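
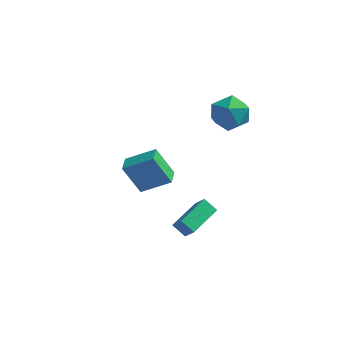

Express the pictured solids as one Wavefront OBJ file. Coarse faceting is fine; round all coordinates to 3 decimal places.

v -1.232 0.933 0.571
v 0.338 1.171 1.481
v -1.328 1.934 0.475
v 0.242 2.172 1.385
v -0.262 0.868 -1.085
v 1.308 1.106 -0.175
v -0.358 1.869 -1.181
v 1.212 2.107 -0.271
v 3.152 4.467 3.942
v 4.339 4.524 3.922
v 3.241 2.556 3.758
v 4.428 2.613 3.738
v 3.838 2.858 4.74
v 3.783 4.039 4.854
v 3.797 3.041 2.826
v 3.742 4.222 2.94
v 4.737 3.643 3.232
v 4.763 3.53 4.415
v 2.817 3.55 3.265
v 2.843 3.437 4.448
v 2.364 -3.268 0.587
v 2.88 -3.643 1.384
v 3.133 -1.548 0.899
v 3.649 -1.923 1.695
v 3.051 -3.477 0.045
v 3.567 -3.852 0.841
v 3.82 -1.757 0.356
v 4.336 -2.132 1.153
f 2 4 1
f 5 2 1
f 1 4 3
f 3 5 1
f 2 8 4
f 6 2 5
f 6 8 2
f 4 8 3
f 7 5 3
f 3 8 7
f 7 6 5
f 8 6 7
f 9 20 14
f 9 14 10
f 9 10 16
f 9 16 19
f 9 19 20
f 10 14 18
f 14 20 13
f 20 19 11
f 19 16 15
f 16 10 17
f 12 18 13
f 12 13 11
f 12 11 15
f 12 15 17
f 12 17 18
f 13 18 14
f 11 13 20
f 15 11 19
f 17 15 16
f 18 17 10
f 22 24 21
f 25 22 21
f 21 24 23
f 23 25 21
f 22 28 24
f 26 22 25
f 26 28 22
f 24 28 23
f 27 25 23
f 23 28 27
f 27 26 25
f 28 26 27



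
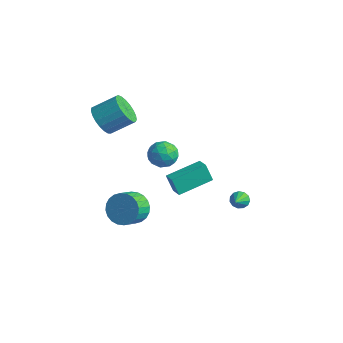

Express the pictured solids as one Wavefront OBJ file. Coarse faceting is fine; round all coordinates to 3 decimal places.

v -1.582 -1.985 -2.891
v -0.622 -1.872 -3.184
v -0.338 -2.823 -2.623
v -1.298 -2.935 -2.329
v -0.623 -1.672 -2.845
v -0.339 -2.622 -2.283
v -0.769 -1.519 -2.513
v -0.486 -2.47 -1.951
v -1.04 -1.437 -2.238
v -0.756 -2.388 -1.676
v -1.392 -1.439 -2.062
v -1.109 -2.39 -1.501
v -1.774 -1.524 -2.013
v -1.491 -2.474 -1.451
v -2.127 -1.678 -2.097
v -1.843 -2.629 -1.536
v -2.396 -1.88 -2.302
v -2.112 -2.831 -1.741
v -2.542 -2.097 -2.597
v -2.258 -3.048 -2.036
v -2.541 -2.298 -2.937
v -2.257 -3.248 -2.375
v -2.394 -2.45 -3.269
v -2.111 -3.401 -2.707
v -2.124 -2.532 -3.544
v -1.84 -3.483 -2.982
v -1.771 -2.53 -3.719
v -1.488 -3.481 -3.158
v -1.389 -2.446 -3.769
v -1.106 -3.396 -3.207
v -1.037 -2.291 -3.684
v -0.753 -3.242 -3.123
v -0.768 -2.089 -3.479
v -0.484 -3.04 -2.918
v -3.238 2.043 -4.654
v -3.644 1.86 -3.551
v -2.817 4.082 -4.16
v -3.224 3.899 -3.057
v -2.456 1.821 -4.403
v -2.863 1.638 -3.3
v -2.036 3.86 -3.909
v -2.442 3.677 -2.806
v -0.925 -0.219 1.801
v -0.395 -0.177 1.11
v -0.545 -1.563 2.01
v -0.015 -1.521 1.319
v 0.175 -1.071 2.042
v -0.06 -0.241 1.913
v -0.88 -1.499 1.207
v -1.115 -0.669 1.078
v -0.367 -0.968 0.742
v 0.285 -0.703 1.259
v -1.225 -1.037 1.861
v -0.573 -0.772 2.378
v -0.693 -0.08 1.437
v -0.247 -1.66 1.683
v -0.135 -1.396 2.108
v 0.177 -1.371 1.702
v -0.497 -0.118 1.909
v -0.185 -0.093 1.503
v 0.15 -0.618 2.051
v -0.755 -1.647 1.617
v -0.443 -1.622 1.211
v -1.117 -0.369 1.418
v -0.805 -0.344 1.012
v -1.09 -1.122 1.069
v -0.365 -0.52 0.815
v -0.142 -1.31 0.937
v -0.65 -1.297 0.872
v -0.788 -0.809 0.796
v 0.018 -0.365 1.118
v 0.241 -1.154 1.241
v 0.353 -0.89 1.666
v 0.215 -0.402 1.59
v 0.035 -0.83 0.902
v -1.181 -0.586 1.879
v -0.958 -1.375 2.002
v -1.155 -1.338 1.53
v -1.293 -0.85 1.454
v -0.798 -0.43 2.183
v -0.575 -1.22 2.305
v -0.152 -0.931 2.324
v -0.29 -0.443 2.248
v -0.975 -0.91 2.218
v -4.348 -1.879 2.443
v -3.505 -2.103 1.997
v -2.768 -1.025 2.851
v -3.612 -0.801 3.297
v -3.653 -1.81 1.756
v -2.916 -0.732 2.61
v -3.922 -1.529 1.633
v -3.185 -0.451 2.487
v -4.264 -1.309 1.651
v -3.527 -0.231 2.504
v -4.621 -1.187 1.805
v -3.884 -0.109 2.659
v -4.931 -1.185 2.07
v -4.194 -0.107 2.923
v -5.14 -1.303 2.399
v -4.403 -0.225 3.253
v -5.212 -1.521 2.736
v -4.476 -0.443 3.59
v -5.135 -1.8 3.022
v -4.398 -0.722 3.876
v -4.922 -2.093 3.208
v -4.185 -1.015 4.062
v -4.609 -2.349 3.262
v -3.873 -1.271 4.116
v -4.252 -2.524 3.174
v -3.515 -1.446 4.028
v -3.911 -2.587 2.96
v -3.175 -1.509 3.814
v -3.646 -2.528 2.657
v -2.909 -1.45 3.51
v -3.502 -2.357 2.316
v -2.765 -1.279 3.17
v 2.926 1.459 -1.143
v 3.173 1.848 -0.863
v 3.534 0.621 -0.517
v 2.92 1.779 -0.709
v 2.668 1.609 -0.693
v 2.499 1.39 -0.82
v 2.465 1.194 -1.049
v 2.577 1.081 -1.309
v 2.8 1.089 -1.516
v 3.063 1.213 -1.604
v 3.282 1.416 -1.547
v 3.388 1.632 -1.361
v 3.348 1.793 -1.106
f 2 1 5
f 2 5 3
f 3 5 6
f 3 6 4
f 5 1 7
f 5 7 6
f 6 7 8
f 6 8 4
f 7 1 9
f 7 9 8
f 8 9 10
f 8 10 4
f 9 1 11
f 9 11 10
f 10 11 12
f 10 12 4
f 11 1 13
f 11 13 12
f 12 13 14
f 12 14 4
f 13 1 15
f 13 15 14
f 14 15 16
f 14 16 4
f 15 1 17
f 15 17 16
f 16 17 18
f 16 18 4
f 17 1 19
f 17 19 18
f 18 19 20
f 18 20 4
f 19 1 21
f 19 21 20
f 20 21 22
f 20 22 4
f 21 1 23
f 21 23 22
f 22 23 24
f 22 24 4
f 23 1 25
f 23 25 24
f 24 25 26
f 24 26 4
f 25 1 27
f 25 27 26
f 26 27 28
f 26 28 4
f 27 1 29
f 27 29 28
f 28 29 30
f 28 30 4
f 29 1 31
f 29 31 30
f 30 31 32
f 30 32 4
f 31 1 33
f 31 33 32
f 32 33 34
f 32 34 4
f 33 1 2
f 33 2 34
f 34 2 3
f 34 3 4
f 36 38 35
f 39 36 35
f 35 38 37
f 37 39 35
f 36 42 38
f 40 36 39
f 40 42 36
f 38 42 37
f 41 39 37
f 37 42 41
f 41 40 39
f 42 40 41
f 43 80 59
f 80 54 83
f 59 83 48
f 80 83 59
f 43 59 55
f 59 48 60
f 55 60 44
f 59 60 55
f 43 55 64
f 55 44 65
f 64 65 50
f 55 65 64
f 43 64 76
f 64 50 79
f 76 79 53
f 64 79 76
f 43 76 80
f 76 53 84
f 80 84 54
f 76 84 80
f 44 60 71
f 60 48 74
f 71 74 52
f 60 74 71
f 48 83 61
f 83 54 82
f 61 82 47
f 83 82 61
f 54 84 81
f 84 53 77
f 81 77 45
f 84 77 81
f 53 79 78
f 79 50 66
f 78 66 49
f 79 66 78
f 50 65 70
f 65 44 67
f 70 67 51
f 65 67 70
f 46 72 58
f 72 52 73
f 58 73 47
f 72 73 58
f 46 58 56
f 58 47 57
f 56 57 45
f 58 57 56
f 46 56 63
f 56 45 62
f 63 62 49
f 56 62 63
f 46 63 68
f 63 49 69
f 68 69 51
f 63 69 68
f 46 68 72
f 68 51 75
f 72 75 52
f 68 75 72
f 47 73 61
f 73 52 74
f 61 74 48
f 73 74 61
f 45 57 81
f 57 47 82
f 81 82 54
f 57 82 81
f 49 62 78
f 62 45 77
f 78 77 53
f 62 77 78
f 51 69 70
f 69 49 66
f 70 66 50
f 69 66 70
f 52 75 71
f 75 51 67
f 71 67 44
f 75 67 71
f 86 85 89
f 86 89 87
f 87 89 90
f 87 90 88
f 89 85 91
f 89 91 90
f 90 91 92
f 90 92 88
f 91 85 93
f 91 93 92
f 92 93 94
f 92 94 88
f 93 85 95
f 93 95 94
f 94 95 96
f 94 96 88
f 95 85 97
f 95 97 96
f 96 97 98
f 96 98 88
f 97 85 99
f 97 99 98
f 98 99 100
f 98 100 88
f 99 85 101
f 99 101 100
f 100 101 102
f 100 102 88
f 101 85 103
f 101 103 102
f 102 103 104
f 102 104 88
f 103 85 105
f 103 105 104
f 104 105 106
f 104 106 88
f 105 85 107
f 105 107 106
f 106 107 108
f 106 108 88
f 107 85 109
f 107 109 108
f 108 109 110
f 108 110 88
f 109 85 111
f 109 111 110
f 110 111 112
f 110 112 88
f 111 85 113
f 111 113 112
f 112 113 114
f 112 114 88
f 113 85 115
f 113 115 114
f 114 115 116
f 114 116 88
f 115 85 86
f 115 86 116
f 116 86 87
f 116 87 88
f 118 117 120
f 118 120 119
f 120 117 121
f 120 121 119
f 121 117 122
f 121 122 119
f 122 117 123
f 122 123 119
f 123 117 124
f 123 124 119
f 124 117 125
f 124 125 119
f 125 117 126
f 125 126 119
f 126 117 127
f 126 127 119
f 127 117 128
f 127 128 119
f 128 117 129
f 128 129 119
f 129 117 118
f 129 118 119



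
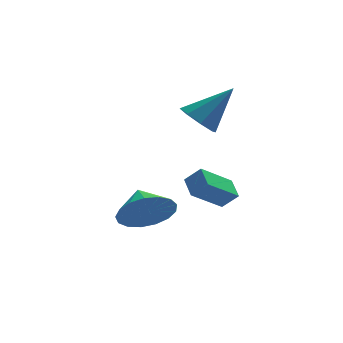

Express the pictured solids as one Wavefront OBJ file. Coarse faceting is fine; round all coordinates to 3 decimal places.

v 0.484 -3.265 -0.078
v 0.843 -3.691 0.858
v 0.376 -2.175 0.458
v 1.278 -3.53 0.619
v 1.531 -3.309 0.22
v 1.544 -3.078 -0.248
v 1.314 -2.889 -0.676
v 0.894 -2.787 -0.968
v 0.379 -2.794 -1.056
v -0.111 -2.909 -0.92
v -0.465 -3.106 -0.591
v -0.602 -3.339 -0.145
v -0.49 -3.555 0.317
v -0.155 -3.705 0.688
v 0.326 -3.754 0.883
v 3.201 1.337 1.963
v 3.823 1.123 1.394
v 4.579 1.583 3.377
v 3.699 1.777 1.401
v 3.283 2.173 1.738
v 2.819 2.08 2.206
v 2.579 1.551 2.532
v 2.703 0.897 2.524
v 3.119 0.501 2.188
v 3.583 0.594 1.719
v 3.84 -0.009 -1.91
v 2.58 -0.534 -0.896
v 3.767 0.857 -1.552
v 2.507 0.332 -0.538
v 4.413 -0.212 -1.302
v 3.153 -0.737 -0.288
v 4.34 0.654 -0.944
v 3.08 0.129 0.07
f 2 1 4
f 2 4 3
f 4 1 5
f 4 5 3
f 5 1 6
f 5 6 3
f 6 1 7
f 6 7 3
f 7 1 8
f 7 8 3
f 8 1 9
f 8 9 3
f 9 1 10
f 9 10 3
f 10 1 11
f 10 11 3
f 11 1 12
f 11 12 3
f 12 1 13
f 12 13 3
f 13 1 14
f 13 14 3
f 14 1 15
f 14 15 3
f 15 1 2
f 15 2 3
f 17 16 19
f 17 19 18
f 19 16 20
f 19 20 18
f 20 16 21
f 20 21 18
f 21 16 22
f 21 22 18
f 22 16 23
f 22 23 18
f 23 16 24
f 23 24 18
f 24 16 25
f 24 25 18
f 25 16 17
f 25 17 18
f 27 29 26
f 30 27 26
f 26 29 28
f 28 30 26
f 27 33 29
f 31 27 30
f 31 33 27
f 29 33 28
f 32 30 28
f 28 33 32
f 32 31 30
f 33 31 32



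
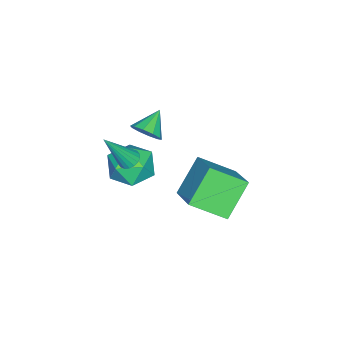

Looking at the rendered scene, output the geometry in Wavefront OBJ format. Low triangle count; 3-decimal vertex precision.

v -1.489 2.728 -1.582
v -0.905 1.239 -0.672
v -0.15 3.871 -0.571
v 0.434 2.382 0.338
v -0.154 2.398 -2.978
v 0.43 0.909 -2.069
v 1.185 3.541 -1.968
v 1.769 2.052 -1.058
v -1.452 -1.02 -3.472
v -0.888 -1.264 -2.455
v -1.772 -2.896 -3.745
v -1.208 -3.14 -2.728
v -2.26 -2.587 -2.706
v -2.061 -1.428 -2.537
v -0.599 -2.732 -3.663
v -0.4 -1.573 -3.494
v -0.36 -2.323 -2.573
v -1.387 -2.233 -1.982
v -1.273 -1.927 -4.218
v -2.3 -1.837 -3.627
v 0.406 -1.288 -0.694
v 0.677 -1.645 -0.958
v 1.274 -1.992 1.154
v 0.82 -1.463 -0.955
v 0.881 -1.246 -0.901
v 0.848 -1.038 -0.806
v 0.727 -0.879 -0.689
v 0.543 -0.801 -0.573
v 0.331 -0.82 -0.481
v 0.135 -0.931 -0.431
v -0.008 -1.113 -0.433
v -0.069 -1.33 -0.487
v -0.036 -1.538 -0.582
v 0.085 -1.697 -0.699
v 0.269 -1.775 -0.815
v 0.481 -1.756 -0.908
v -2.014 -1.68 -1.245
v -1.691 -2.062 -0.672
v -3.106 -1.54 -0.535
v -1.595 -1.605 -0.615
v -1.659 -1.178 -0.798
v -1.859 -0.942 -1.151
v -2.117 -0.988 -1.541
v -2.336 -1.298 -1.817
v -2.432 -1.754 -1.875
v -2.368 -2.182 -1.691
v -2.169 -2.418 -1.338
v -1.91 -2.372 -0.948
f 2 4 1
f 5 2 1
f 1 4 3
f 3 5 1
f 2 8 4
f 6 2 5
f 6 8 2
f 4 8 3
f 7 5 3
f 3 8 7
f 7 6 5
f 8 6 7
f 9 20 14
f 9 14 10
f 9 10 16
f 9 16 19
f 9 19 20
f 10 14 18
f 14 20 13
f 20 19 11
f 19 16 15
f 16 10 17
f 12 18 13
f 12 13 11
f 12 11 15
f 12 15 17
f 12 17 18
f 13 18 14
f 11 13 20
f 15 11 19
f 17 15 16
f 18 17 10
f 22 21 24
f 22 24 23
f 24 21 25
f 24 25 23
f 25 21 26
f 25 26 23
f 26 21 27
f 26 27 23
f 27 21 28
f 27 28 23
f 28 21 29
f 28 29 23
f 29 21 30
f 29 30 23
f 30 21 31
f 30 31 23
f 31 21 32
f 31 32 23
f 32 21 33
f 32 33 23
f 33 21 34
f 33 34 23
f 34 21 35
f 34 35 23
f 35 21 36
f 35 36 23
f 36 21 22
f 36 22 23
f 38 37 40
f 38 40 39
f 40 37 41
f 40 41 39
f 41 37 42
f 41 42 39
f 42 37 43
f 42 43 39
f 43 37 44
f 43 44 39
f 44 37 45
f 44 45 39
f 45 37 46
f 45 46 39
f 46 37 47
f 46 47 39
f 47 37 48
f 47 48 39
f 48 37 38
f 48 38 39



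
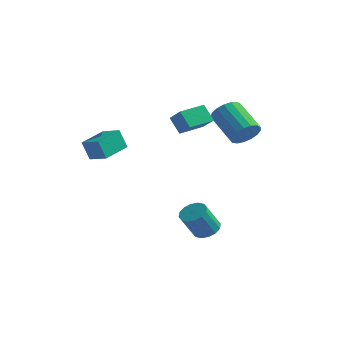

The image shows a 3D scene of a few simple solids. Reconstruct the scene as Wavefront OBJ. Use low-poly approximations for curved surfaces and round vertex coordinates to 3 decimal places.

v -1.145 -3.591 1.877
v -1.464 -3.719 2.838
v -1.013 -2.166 2.11
v -1.331 -2.294 3.07
v -0.209 -3.726 2.17
v -0.527 -3.854 3.13
v -0.076 -2.301 2.402
v -0.395 -2.429 3.363
v 3.223 -1.159 -2.183
v 3.874 -1.136 -2.026
v 3.608 -1.838 -0.821
v 2.957 -1.861 -0.977
v 3.738 -0.848 -1.888
v 3.473 -1.55 -0.683
v 3.464 -0.644 -1.83
v 3.199 -1.345 -0.624
v 3.126 -0.577 -1.865
v 2.86 -1.279 -0.66
v 2.813 -0.666 -1.986
v 2.548 -1.368 -0.781
v 2.611 -0.888 -2.16
v 2.345 -1.59 -0.954
v 2.572 -1.182 -2.339
v 2.306 -1.884 -1.134
v 2.707 -1.47 -2.477
v 2.442 -2.172 -1.272
v 2.981 -1.675 -2.536
v 2.716 -2.376 -1.33
v 3.32 -1.741 -2.5
v 3.054 -2.443 -1.295
v 3.632 -1.652 -2.379
v 3.367 -2.354 -1.174
v 3.835 -1.43 -2.206
v 3.569 -2.132 -1
v 4.089 0.63 3.037
v 4.452 0.442 3.678
v 3.094 1.043 4.623
v 2.731 1.23 3.983
v 4.559 0.784 3.614
v 3.201 1.385 4.56
v 4.558 1.09 3.419
v 3.2 1.691 4.364
v 4.45 1.291 3.135
v 3.092 1.892 4.081
v 4.259 1.341 2.83
v 2.901 1.941 3.775
v 4.029 1.227 2.572
v 2.671 1.828 3.517
v 3.813 0.977 2.42
v 2.455 1.577 3.365
v 3.66 0.647 2.41
v 2.302 1.248 3.356
v 3.605 0.313 2.544
v 2.248 0.914 3.489
v 3.661 0.052 2.791
v 2.304 0.652 3.736
v 3.815 -0.077 3.094
v 2.458 0.523 4.039
v 4.032 -0.044 3.384
v 2.675 0.556 4.329
v 4.262 0.143 3.595
v 2.904 0.744 4.54
v 1.285 -1.047 3.987
v 2.007 -1.368 4.6
v 1.729 0.169 4.101
v 2.451 -0.151 4.714
v 1.869 -1.189 3.226
v 2.591 -1.509 3.839
v 2.313 0.028 3.34
v 3.035 -0.293 3.953
f 2 4 1
f 5 2 1
f 1 4 3
f 3 5 1
f 2 8 4
f 6 2 5
f 6 8 2
f 4 8 3
f 7 5 3
f 3 8 7
f 7 6 5
f 8 6 7
f 10 9 13
f 10 13 11
f 11 13 14
f 11 14 12
f 13 9 15
f 13 15 14
f 14 15 16
f 14 16 12
f 15 9 17
f 15 17 16
f 16 17 18
f 16 18 12
f 17 9 19
f 17 19 18
f 18 19 20
f 18 20 12
f 19 9 21
f 19 21 20
f 20 21 22
f 20 22 12
f 21 9 23
f 21 23 22
f 22 23 24
f 22 24 12
f 23 9 25
f 23 25 24
f 24 25 26
f 24 26 12
f 25 9 27
f 25 27 26
f 26 27 28
f 26 28 12
f 27 9 29
f 27 29 28
f 28 29 30
f 28 30 12
f 29 9 31
f 29 31 30
f 30 31 32
f 30 32 12
f 31 9 33
f 31 33 32
f 32 33 34
f 32 34 12
f 33 9 10
f 33 10 34
f 34 10 11
f 34 11 12
f 36 35 39
f 36 39 37
f 37 39 40
f 37 40 38
f 39 35 41
f 39 41 40
f 40 41 42
f 40 42 38
f 41 35 43
f 41 43 42
f 42 43 44
f 42 44 38
f 43 35 45
f 43 45 44
f 44 45 46
f 44 46 38
f 45 35 47
f 45 47 46
f 46 47 48
f 46 48 38
f 47 35 49
f 47 49 48
f 48 49 50
f 48 50 38
f 49 35 51
f 49 51 50
f 50 51 52
f 50 52 38
f 51 35 53
f 51 53 52
f 52 53 54
f 52 54 38
f 53 35 55
f 53 55 54
f 54 55 56
f 54 56 38
f 55 35 57
f 55 57 56
f 56 57 58
f 56 58 38
f 57 35 59
f 57 59 58
f 58 59 60
f 58 60 38
f 59 35 61
f 59 61 60
f 60 61 62
f 60 62 38
f 61 35 36
f 61 36 62
f 62 36 37
f 62 37 38
f 64 66 63
f 67 64 63
f 63 66 65
f 65 67 63
f 64 70 66
f 68 64 67
f 68 70 64
f 66 70 65
f 69 67 65
f 65 70 69
f 69 68 67
f 70 68 69



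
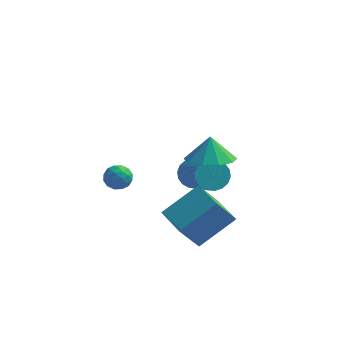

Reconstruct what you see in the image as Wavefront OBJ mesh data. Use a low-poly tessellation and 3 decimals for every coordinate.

v 1.271 3.295 -1.958
v 1.922 3.435 -2.471
v 3.1 1.964 -1.374
v 2.449 1.825 -0.862
v 1.977 3.683 -2.197
v 3.155 2.213 -1.1
v 1.892 3.855 -1.876
v 3.07 2.384 -0.779
v 1.684 3.915 -1.571
v 2.862 2.445 -0.474
v 1.395 3.853 -1.343
v 2.573 2.383 -0.246
v 1.08 3.681 -1.237
v 2.259 2.21 -0.14
v 0.804 3.432 -1.274
v 1.982 1.962 -0.177
v 0.62 3.156 -1.446
v 1.798 1.685 -0.349
v 0.565 2.907 -1.72
v 1.743 1.437 -0.623
v 0.65 2.736 -2.041
v 1.828 1.265 -0.944
v 0.858 2.675 -2.346
v 2.036 1.205 -1.249
v 1.147 2.737 -2.574
v 2.325 1.267 -1.477
v 1.461 2.91 -2.68
v 2.64 1.439 -1.583
v 1.738 3.158 -2.643
v 2.916 1.688 -1.546
v -1.855 -0.204 -0.2
v -1.46 -0.063 0.339
v -0.96 -0.497 -0.779
v -0.565 -0.356 -0.24
v -0.989 -0.891 -0.222
v -1.542 -0.71 0.136
v -0.878 0.15 -0.576
v -1.431 0.331 -0.218
v -0.856 0.156 0.107
v -0.924 -0.488 0.326
v -1.496 -0.072 -0.766
v -1.564 -0.716 -0.547
v -1.736 -0.108 0.121
v -0.684 -0.452 -0.561
v -0.933 -0.767 -0.55
v -0.701 -0.684 -0.233
v -1.785 -0.488 0.001
v -1.552 -0.405 0.318
v -1.275 -0.892 -0.012
v -0.868 -0.155 -0.758
v -0.635 -0.072 -0.441
v -1.719 0.124 -0.207
v -1.487 0.207 0.11
v -1.145 0.332 -0.428
v -1.148 0.104 0.301
v -0.622 -0.068 -0.04
v -0.806 0.229 -0.238
v -1.132 0.336 -0.027
v -1.189 -0.274 0.43
v -0.663 -0.447 0.089
v -0.912 -0.761 0.1
v -1.237 -0.655 0.31
v -0.834 -0.146 0.293
v -1.757 -0.113 -0.529
v -1.231 -0.286 -0.87
v -1.183 0.095 -0.75
v -1.508 0.201 -0.54
v -1.798 -0.492 -0.4
v -1.272 -0.664 -0.741
v -1.288 -0.896 -0.413
v -1.614 -0.789 -0.202
v -1.586 -0.414 -0.733
v 3.106 -1.339 2.484
v 3.812 -0.513 2.31
v 3.014 -1.021 3.616
v 3.183 -0.281 2.193
v 2.526 -0.453 2.187
v 2.09 -0.963 2.295
v 2.042 -1.617 2.475
v 2.401 -2.165 2.658
v 3.029 -2.397 2.775
v 3.687 -2.225 2.78
v 4.123 -1.715 2.672
v 4.171 -1.061 2.493
v 2.938 -2.458 -2.285
v 2.293 -3.237 -0.869
v 1.859 -1.312 -2.146
v 1.213 -2.091 -0.73
v 4.247 -1.369 -1.09
v 3.601 -2.148 0.326
v 3.167 -0.223 -0.951
v 2.522 -1.002 0.465
f 2 1 5
f 2 5 3
f 3 5 6
f 3 6 4
f 5 1 7
f 5 7 6
f 6 7 8
f 6 8 4
f 7 1 9
f 7 9 8
f 8 9 10
f 8 10 4
f 9 1 11
f 9 11 10
f 10 11 12
f 10 12 4
f 11 1 13
f 11 13 12
f 12 13 14
f 12 14 4
f 13 1 15
f 13 15 14
f 14 15 16
f 14 16 4
f 15 1 17
f 15 17 16
f 16 17 18
f 16 18 4
f 17 1 19
f 17 19 18
f 18 19 20
f 18 20 4
f 19 1 21
f 19 21 20
f 20 21 22
f 20 22 4
f 21 1 23
f 21 23 22
f 22 23 24
f 22 24 4
f 23 1 25
f 23 25 24
f 24 25 26
f 24 26 4
f 25 1 27
f 25 27 26
f 26 27 28
f 26 28 4
f 27 1 29
f 27 29 28
f 28 29 30
f 28 30 4
f 29 1 2
f 29 2 30
f 30 2 3
f 30 3 4
f 31 68 47
f 68 42 71
f 47 71 36
f 68 71 47
f 31 47 43
f 47 36 48
f 43 48 32
f 47 48 43
f 31 43 52
f 43 32 53
f 52 53 38
f 43 53 52
f 31 52 64
f 52 38 67
f 64 67 41
f 52 67 64
f 31 64 68
f 64 41 72
f 68 72 42
f 64 72 68
f 32 48 59
f 48 36 62
f 59 62 40
f 48 62 59
f 36 71 49
f 71 42 70
f 49 70 35
f 71 70 49
f 42 72 69
f 72 41 65
f 69 65 33
f 72 65 69
f 41 67 66
f 67 38 54
f 66 54 37
f 67 54 66
f 38 53 58
f 53 32 55
f 58 55 39
f 53 55 58
f 34 60 46
f 60 40 61
f 46 61 35
f 60 61 46
f 34 46 44
f 46 35 45
f 44 45 33
f 46 45 44
f 34 44 51
f 44 33 50
f 51 50 37
f 44 50 51
f 34 51 56
f 51 37 57
f 56 57 39
f 51 57 56
f 34 56 60
f 56 39 63
f 60 63 40
f 56 63 60
f 35 61 49
f 61 40 62
f 49 62 36
f 61 62 49
f 33 45 69
f 45 35 70
f 69 70 42
f 45 70 69
f 37 50 66
f 50 33 65
f 66 65 41
f 50 65 66
f 39 57 58
f 57 37 54
f 58 54 38
f 57 54 58
f 40 63 59
f 63 39 55
f 59 55 32
f 63 55 59
f 74 73 76
f 74 76 75
f 76 73 77
f 76 77 75
f 77 73 78
f 77 78 75
f 78 73 79
f 78 79 75
f 79 73 80
f 79 80 75
f 80 73 81
f 80 81 75
f 81 73 82
f 81 82 75
f 82 73 83
f 82 83 75
f 83 73 84
f 83 84 75
f 84 73 74
f 84 74 75
f 86 88 85
f 89 86 85
f 85 88 87
f 87 89 85
f 86 92 88
f 90 86 89
f 90 92 86
f 88 92 87
f 91 89 87
f 87 92 91
f 91 90 89
f 92 90 91



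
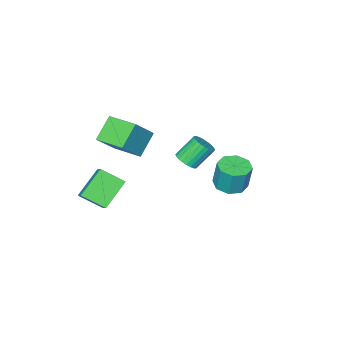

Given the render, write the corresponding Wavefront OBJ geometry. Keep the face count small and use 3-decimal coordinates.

v -1.57 3.733 0.392
v -0.917 3.017 0.536
v -0.916 3.351 2.193
v -1.57 4.067 2.048
v -0.592 3.679 0.402
v -0.591 4.014 2.059
v -0.84 4.373 0.262
v -0.84 4.708 1.919
v -1.516 4.692 0.198
v -1.515 5.026 1.855
v -2.224 4.449 0.247
v -2.223 4.783 1.904
v -2.549 3.786 0.381
v -2.548 4.121 2.038
v -2.3 3.092 0.521
v -2.3 3.427 2.178
v -1.625 2.774 0.585
v -1.624 3.108 2.242
v -3.077 -1.611 -1.427
v -2.586 -1.047 -1.206
v -3.612 -0.645 0.048
v -4.103 -1.209 -0.173
v -2.765 -0.896 -1.401
v -3.792 -0.494 -0.147
v -2.992 -0.855 -1.6
v -4.018 -0.453 -0.346
v -3.232 -0.929 -1.772
v -4.258 -0.527 -0.518
v -3.448 -1.107 -1.892
v -4.474 -0.705 -0.638
v -3.607 -1.361 -1.941
v -4.634 -0.959 -0.687
v -3.686 -1.653 -1.912
v -4.713 -1.251 -0.658
v -3.672 -1.939 -1.809
v -4.699 -1.537 -0.555
v -3.568 -2.175 -1.648
v -4.594 -1.773 -0.394
v -3.388 -2.326 -1.453
v -4.415 -1.924 -0.199
v -3.162 -2.367 -1.254
v -4.188 -1.965 0
v -2.922 -2.293 -1.082
v -3.948 -1.891 0.172
v -2.706 -2.115 -0.962
v -3.732 -1.713 0.292
v -2.546 -1.861 -0.913
v -3.573 -1.459 0.341
v -2.467 -1.569 -0.942
v -3.494 -1.167 0.312
v -2.481 -1.283 -1.045
v -3.508 -0.881 0.209
v 2.159 -3.189 -0.516
v 2.916 -1.929 0.59
v 1.352 -2.02 -1.296
v 2.109 -0.76 -0.189
v 3.731 -2.98 -1.831
v 4.488 -1.72 -0.724
v 2.924 -1.811 -2.61
v 3.681 -0.551 -1.504
v 1.695 -2.194 1.614
v 0.475 -2.511 2.814
v 1.357 -0.35 1.759
v 0.138 -0.667 2.958
v 3.082 -2.053 3.062
v 1.863 -2.37 4.261
v 2.745 -0.209 3.206
v 1.525 -0.526 4.406
f 2 1 5
f 2 5 3
f 3 5 6
f 3 6 4
f 5 1 7
f 5 7 6
f 6 7 8
f 6 8 4
f 7 1 9
f 7 9 8
f 8 9 10
f 8 10 4
f 9 1 11
f 9 11 10
f 10 11 12
f 10 12 4
f 11 1 13
f 11 13 12
f 12 13 14
f 12 14 4
f 13 1 15
f 13 15 14
f 14 15 16
f 14 16 4
f 15 1 17
f 15 17 16
f 16 17 18
f 16 18 4
f 17 1 2
f 17 2 18
f 18 2 3
f 18 3 4
f 20 19 23
f 20 23 21
f 21 23 24
f 21 24 22
f 23 19 25
f 23 25 24
f 24 25 26
f 24 26 22
f 25 19 27
f 25 27 26
f 26 27 28
f 26 28 22
f 27 19 29
f 27 29 28
f 28 29 30
f 28 30 22
f 29 19 31
f 29 31 30
f 30 31 32
f 30 32 22
f 31 19 33
f 31 33 32
f 32 33 34
f 32 34 22
f 33 19 35
f 33 35 34
f 34 35 36
f 34 36 22
f 35 19 37
f 35 37 36
f 36 37 38
f 36 38 22
f 37 19 39
f 37 39 38
f 38 39 40
f 38 40 22
f 39 19 41
f 39 41 40
f 40 41 42
f 40 42 22
f 41 19 43
f 41 43 42
f 42 43 44
f 42 44 22
f 43 19 45
f 43 45 44
f 44 45 46
f 44 46 22
f 45 19 47
f 45 47 46
f 46 47 48
f 46 48 22
f 47 19 49
f 47 49 48
f 48 49 50
f 48 50 22
f 49 19 51
f 49 51 50
f 50 51 52
f 50 52 22
f 51 19 20
f 51 20 52
f 52 20 21
f 52 21 22
f 54 56 53
f 57 54 53
f 53 56 55
f 55 57 53
f 54 60 56
f 58 54 57
f 58 60 54
f 56 60 55
f 59 57 55
f 55 60 59
f 59 58 57
f 60 58 59
f 62 64 61
f 65 62 61
f 61 64 63
f 63 65 61
f 62 68 64
f 66 62 65
f 66 68 62
f 64 68 63
f 67 65 63
f 63 68 67
f 67 66 65
f 68 66 67



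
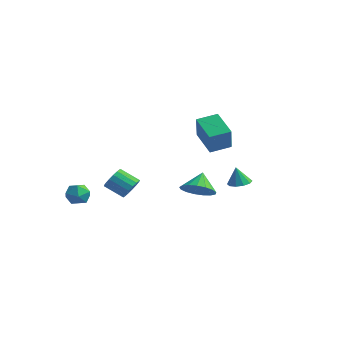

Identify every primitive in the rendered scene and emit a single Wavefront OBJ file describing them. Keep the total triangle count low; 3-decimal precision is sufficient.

v 2.421 -0.422 1.229
v 2.949 -1.012 1.857
v 2.039 0.322 2.251
v 3.265 -0.67 1.726
v 3.387 -0.272 1.481
v 3.289 0.092 1.179
v 2.991 0.339 0.888
v 2.563 0.411 0.676
v 2.102 0.292 0.59
v 1.715 0.01 0.651
v 1.489 -0.371 0.844
v 1.476 -0.764 1.126
v 1.68 -1.079 1.431
v 2.054 -1.243 1.69
v 2.512 -1.219 1.844
v 4.011 1.132 1.831
v 4.61 0.812 1.843
v 3.889 0.948 2.949
v 4.679 1.219 1.918
v 4.493 1.594 1.959
v 4.123 1.792 1.952
v 3.709 1.738 1.898
v 3.411 1.453 1.819
v 3.342 1.045 1.744
v 3.528 0.671 1.702
v 3.899 0.472 1.71
v 4.312 0.526 1.764
v -1.591 3.456 3.451
v -1.009 2.823 4.895
v -1.049 4.613 3.74
v -0.467 3.98 5.183
v -0.033 2.94 2.597
v 0.549 2.307 4.04
v 0.509 4.097 2.885
v 1.091 3.464 4.329
v -2.679 -0.534 -0.006
v -2.165 -0.922 0.415
v -3.167 -1.455 1.147
v -3.681 -1.066 0.726
v -2.203 -0.603 0.595
v -3.205 -1.135 1.327
v -2.35 -0.268 0.637
v -3.352 -0.8 1.369
v -2.573 0.006 0.532
v -3.575 -0.526 1.264
v -2.82 0.157 0.304
v -3.821 -0.375 1.036
v -3.034 0.149 0.004
v -4.036 -0.383 0.736
v -3.168 -0.015 -0.298
v -4.169 -0.547 0.434
v -3.189 -0.298 -0.533
v -4.191 -0.83 0.199
v -3.094 -0.635 -0.647
v -4.095 -1.167 0.085
v -2.903 -0.949 -0.614
v -3.905 -1.481 0.118
v -2.661 -1.168 -0.443
v -3.663 -1.7 0.289
v -2.424 -1.241 -0.171
v -3.425 -1.774 0.561
v -2.245 -1.153 0.139
v -3.246 -1.685 0.871
v -3.333 -3.021 -0.021
v -2.852 -3.435 0.499
v -4.148 -4.065 -0.099
v -3.667 -4.479 0.421
v -4.102 -3.837 0.688
v -3.599 -3.192 0.736
v -3.401 -4.308 -0.336
v -2.898 -3.663 -0.288
v -2.894 -4.23 0.304
v -3.328 -3.94 0.937
v -3.672 -3.56 -0.537
v -4.106 -3.27 0.096
f 2 1 4
f 2 4 3
f 4 1 5
f 4 5 3
f 5 1 6
f 5 6 3
f 6 1 7
f 6 7 3
f 7 1 8
f 7 8 3
f 8 1 9
f 8 9 3
f 9 1 10
f 9 10 3
f 10 1 11
f 10 11 3
f 11 1 12
f 11 12 3
f 12 1 13
f 12 13 3
f 13 1 14
f 13 14 3
f 14 1 15
f 14 15 3
f 15 1 2
f 15 2 3
f 17 16 19
f 17 19 18
f 19 16 20
f 19 20 18
f 20 16 21
f 20 21 18
f 21 16 22
f 21 22 18
f 22 16 23
f 22 23 18
f 23 16 24
f 23 24 18
f 24 16 25
f 24 25 18
f 25 16 26
f 25 26 18
f 26 16 27
f 26 27 18
f 27 16 17
f 27 17 18
f 29 31 28
f 32 29 28
f 28 31 30
f 30 32 28
f 29 35 31
f 33 29 32
f 33 35 29
f 31 35 30
f 34 32 30
f 30 35 34
f 34 33 32
f 35 33 34
f 37 36 40
f 37 40 38
f 38 40 41
f 38 41 39
f 40 36 42
f 40 42 41
f 41 42 43
f 41 43 39
f 42 36 44
f 42 44 43
f 43 44 45
f 43 45 39
f 44 36 46
f 44 46 45
f 45 46 47
f 45 47 39
f 46 36 48
f 46 48 47
f 47 48 49
f 47 49 39
f 48 36 50
f 48 50 49
f 49 50 51
f 49 51 39
f 50 36 52
f 50 52 51
f 51 52 53
f 51 53 39
f 52 36 54
f 52 54 53
f 53 54 55
f 53 55 39
f 54 36 56
f 54 56 55
f 55 56 57
f 55 57 39
f 56 36 58
f 56 58 57
f 57 58 59
f 57 59 39
f 58 36 60
f 58 60 59
f 59 60 61
f 59 61 39
f 60 36 62
f 60 62 61
f 61 62 63
f 61 63 39
f 62 36 37
f 62 37 63
f 63 37 38
f 63 38 39
f 64 75 69
f 64 69 65
f 64 65 71
f 64 71 74
f 64 74 75
f 65 69 73
f 69 75 68
f 75 74 66
f 74 71 70
f 71 65 72
f 67 73 68
f 67 68 66
f 67 66 70
f 67 70 72
f 67 72 73
f 68 73 69
f 66 68 75
f 70 66 74
f 72 70 71
f 73 72 65



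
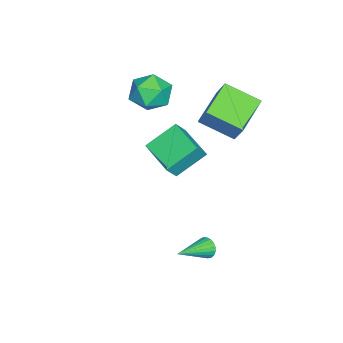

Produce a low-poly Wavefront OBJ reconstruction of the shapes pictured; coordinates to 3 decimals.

v -4.678 -3.173 3.378
v -4.296 -2.633 2.494
v -3.004 -3.427 3.946
v -2.622 -2.887 3.062
v -3.17 -2.34 3.849
v -4.205 -2.183 3.498
v -3.095 -3.877 2.942
v -4.13 -3.72 2.591
v -3.318 -3.067 2.225
v -3.364 -2.118 2.786
v -3.936 -3.942 3.654
v -3.982 -2.993 4.215
v 1.112 1.105 -2.625
v 1.396 1.263 -3.068
v 2.568 0.255 -1.995
v 1.434 1.436 -2.923
v 1.416 1.551 -2.727
v 1.346 1.589 -2.512
v 1.235 1.544 -2.318
v 1.103 1.422 -2.176
v 0.972 1.246 -2.112
v 0.866 1.045 -2.136
v 0.802 0.854 -2.245
v 0.791 0.707 -2.42
v 0.836 0.628 -2.63
v 0.929 0.632 -2.839
v 1.053 0.718 -3.011
v 1.187 0.87 -3.116
v 1.308 1.063 -3.137
v -2.916 -0.577 2.348
v -4.785 -0.287 2.998
v -2.928 1.118 1.557
v -4.797 1.408 2.207
v -2.443 -0.048 3.473
v -4.312 0.242 4.123
v -2.455 1.647 2.682
v -4.324 1.937 3.332
v -1.631 -2.134 0.878
v -2.575 -1.042 1.902
v -0.439 -0.766 0.518
v -1.383 0.326 1.542
v -1.077 -2.406 1.678
v -2.021 -1.314 2.702
v 0.115 -1.038 1.318
v -0.829 0.054 2.342
f 1 12 6
f 1 6 2
f 1 2 8
f 1 8 11
f 1 11 12
f 2 6 10
f 6 12 5
f 12 11 3
f 11 8 7
f 8 2 9
f 4 10 5
f 4 5 3
f 4 3 7
f 4 7 9
f 4 9 10
f 5 10 6
f 3 5 12
f 7 3 11
f 9 7 8
f 10 9 2
f 14 13 16
f 14 16 15
f 16 13 17
f 16 17 15
f 17 13 18
f 17 18 15
f 18 13 19
f 18 19 15
f 19 13 20
f 19 20 15
f 20 13 21
f 20 21 15
f 21 13 22
f 21 22 15
f 22 13 23
f 22 23 15
f 23 13 24
f 23 24 15
f 24 13 25
f 24 25 15
f 25 13 26
f 25 26 15
f 26 13 27
f 26 27 15
f 27 13 28
f 27 28 15
f 28 13 29
f 28 29 15
f 29 13 14
f 29 14 15
f 31 33 30
f 34 31 30
f 30 33 32
f 32 34 30
f 31 37 33
f 35 31 34
f 35 37 31
f 33 37 32
f 36 34 32
f 32 37 36
f 36 35 34
f 37 35 36
f 39 41 38
f 42 39 38
f 38 41 40
f 40 42 38
f 39 45 41
f 43 39 42
f 43 45 39
f 41 45 40
f 44 42 40
f 40 45 44
f 44 43 42
f 45 43 44



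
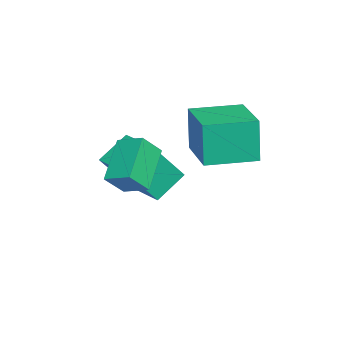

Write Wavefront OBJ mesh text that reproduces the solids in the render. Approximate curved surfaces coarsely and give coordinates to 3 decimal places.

v -2.588 0.516 -0.384
v -2.784 0.451 1.223
v -3.178 2.164 -0.389
v -3.374 2.098 1.218
v -0.786 1.162 -0.138
v -0.982 1.096 1.469
v -1.376 2.809 -0.143
v -1.572 2.744 1.464
v -3.025 -1.351 -2.575
v -2.363 -2.278 -1.005
v -3.783 -0.602 -1.813
v -3.122 -1.53 -0.243
v -1.958 -0.39 -2.457
v -1.297 -1.318 -0.887
v -2.717 0.358 -1.695
v -2.055 -0.569 -0.125
v 0.36 -1.09 -0.763
v -0.984 -0.89 0.173
v 0.718 -0.279 -0.422
v -0.626 -0.079 0.514
v 0.806 -1.601 -0.014
v -0.538 -1.401 0.922
v 1.164 -0.79 0.327
v -0.18 -0.59 1.263
f 2 4 1
f 5 2 1
f 1 4 3
f 3 5 1
f 2 8 4
f 6 2 5
f 6 8 2
f 4 8 3
f 7 5 3
f 3 8 7
f 7 6 5
f 8 6 7
f 10 12 9
f 13 10 9
f 9 12 11
f 11 13 9
f 10 16 12
f 14 10 13
f 14 16 10
f 12 16 11
f 15 13 11
f 11 16 15
f 15 14 13
f 16 14 15
f 18 20 17
f 21 18 17
f 17 20 19
f 19 21 17
f 18 24 20
f 22 18 21
f 22 24 18
f 20 24 19
f 23 21 19
f 19 24 23
f 23 22 21
f 24 22 23



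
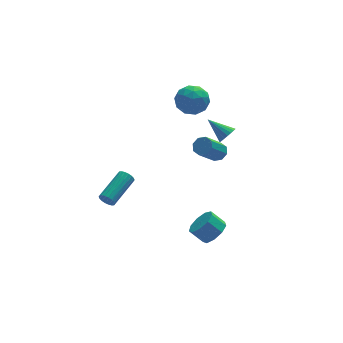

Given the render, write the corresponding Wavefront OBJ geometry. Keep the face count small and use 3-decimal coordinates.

v 1.237 -0.144 2.199
v 1.612 -0.588 2.297
v 0.599 -1.18 3.499
v 0.223 -0.736 3.401
v 1.703 -0.226 2.552
v 0.689 -0.818 3.753
v 1.52 0.184 2.599
v 0.506 -0.408 3.801
v 1.172 0.402 2.413
v 0.158 -0.19 3.615
v 0.861 0.3 2.101
v -0.152 -0.292 3.303
v 0.771 -0.062 1.847
v -0.243 -0.654 3.048
v 0.954 -0.472 1.799
v -0.06 -1.064 3.001
v 1.302 -0.69 1.985
v 0.288 -1.282 3.187
v 0.171 3.638 3.484
v 1.114 3.871 3.249
v 0.706 2.529 4.531
v 1.649 2.762 4.296
v 1.084 3.415 4.799
v 0.753 4.1 4.152
v 1.067 2.3 3.628
v 0.736 2.985 2.981
v 1.667 3.044 3.338
v 1.678 3.733 4.061
v 0.142 2.667 3.719
v 0.153 3.356 4.442
v 0.595 3.851 3.274
v 1.225 2.549 4.506
v 0.893 2.932 4.801
v 1.447 3.069 4.663
v 0.384 3.986 3.805
v 0.938 4.123 3.667
v 0.92 3.855 4.578
v 0.882 2.277 4.113
v 1.436 2.414 3.975
v 0.373 3.331 3.117
v 0.927 3.468 2.979
v 0.9 2.545 3.202
v 1.475 3.502 3.188
v 1.789 2.851 3.804
v 1.447 2.579 3.412
v 1.253 2.982 3.031
v 1.481 3.907 3.614
v 1.796 3.256 4.229
v 1.464 3.639 4.525
v 1.269 4.042 4.144
v 1.806 3.421 3.666
v 0.024 3.144 3.551
v 0.339 2.493 4.166
v 0.551 2.358 3.636
v 0.356 2.761 3.255
v 0.031 3.549 3.976
v 0.345 2.898 4.592
v 0.567 3.418 4.749
v 0.373 3.821 4.368
v 0.014 2.979 4.114
v -4.411 1.129 -1.46
v -4.166 1.056 -1.889
v -2.744 2.297 -1.29
v -2.989 2.371 -0.86
v -4.297 1.229 -1.936
v -2.875 2.47 -1.337
v -4.451 1.383 -1.889
v -3.029 2.624 -1.29
v -4.597 1.486 -1.757
v -3.175 2.727 -1.158
v -4.706 1.519 -1.565
v -3.284 2.76 -0.966
v -4.757 1.475 -1.353
v -3.335 2.716 -0.754
v -4.739 1.362 -1.162
v -3.317 2.603 -0.563
v -4.656 1.203 -1.03
v -3.234 2.444 -0.431
v -4.525 1.03 -0.983
v -3.103 2.271 -0.384
v -4.371 0.876 -1.03
v -2.949 2.117 -0.431
v -4.225 0.773 -1.162
v -2.803 2.014 -0.563
v -4.116 0.74 -1.354
v -2.694 1.981 -0.755
v -4.065 0.784 -1.566
v -2.643 2.025 -0.967
v -4.083 0.897 -1.757
v -2.661 2.138 -1.158
v 0.742 -1.355 -3.401
v 1.305 -1.557 -2.783
v 0.661 -1.148 -2.062
v 0.098 -0.945 -2.679
v 1.418 -1.017 -2.989
v 0.774 -0.608 -2.268
v 1.214 -0.636 -3.387
v 0.57 -0.226 -2.666
v 0.789 -0.59 -3.792
v 0.145 -0.181 -3.071
v 0.343 -0.902 -4.014
v -0.301 -0.493 -3.292
v 0.083 -1.426 -3.948
v -0.561 -1.017 -3.227
v 0.131 -1.916 -3.627
v -0.512 -1.507 -2.905
v 0.466 -2.144 -3.2
v -0.178 -1.735 -2.478
v 0.929 -2.002 -2.866
v 0.285 -1.593 -2.145
v 2.994 3.402 0.275
v 3.283 3.212 0.789
v 2.166 4.338 1.085
v 3.44 3.423 0.705
v 3.508 3.63 0.536
v 3.474 3.792 0.315
v 3.346 3.876 0.086
v 3.147 3.867 -0.106
v 2.919 3.765 -0.222
v 2.705 3.591 -0.24
v 2.548 3.38 -0.156
v 2.48 3.173 0.014
v 2.514 3.012 0.235
v 2.643 2.927 0.464
v 2.841 2.937 0.655
v 3.07 3.039 0.771
f 2 1 5
f 2 5 3
f 3 5 6
f 3 6 4
f 5 1 7
f 5 7 6
f 6 7 8
f 6 8 4
f 7 1 9
f 7 9 8
f 8 9 10
f 8 10 4
f 9 1 11
f 9 11 10
f 10 11 12
f 10 12 4
f 11 1 13
f 11 13 12
f 12 13 14
f 12 14 4
f 13 1 15
f 13 15 14
f 14 15 16
f 14 16 4
f 15 1 17
f 15 17 16
f 16 17 18
f 16 18 4
f 17 1 2
f 17 2 18
f 18 2 3
f 18 3 4
f 19 56 35
f 56 30 59
f 35 59 24
f 56 59 35
f 19 35 31
f 35 24 36
f 31 36 20
f 35 36 31
f 19 31 40
f 31 20 41
f 40 41 26
f 31 41 40
f 19 40 52
f 40 26 55
f 52 55 29
f 40 55 52
f 19 52 56
f 52 29 60
f 56 60 30
f 52 60 56
f 20 36 47
f 36 24 50
f 47 50 28
f 36 50 47
f 24 59 37
f 59 30 58
f 37 58 23
f 59 58 37
f 30 60 57
f 60 29 53
f 57 53 21
f 60 53 57
f 29 55 54
f 55 26 42
f 54 42 25
f 55 42 54
f 26 41 46
f 41 20 43
f 46 43 27
f 41 43 46
f 22 48 34
f 48 28 49
f 34 49 23
f 48 49 34
f 22 34 32
f 34 23 33
f 32 33 21
f 34 33 32
f 22 32 39
f 32 21 38
f 39 38 25
f 32 38 39
f 22 39 44
f 39 25 45
f 44 45 27
f 39 45 44
f 22 44 48
f 44 27 51
f 48 51 28
f 44 51 48
f 23 49 37
f 49 28 50
f 37 50 24
f 49 50 37
f 21 33 57
f 33 23 58
f 57 58 30
f 33 58 57
f 25 38 54
f 38 21 53
f 54 53 29
f 38 53 54
f 27 45 46
f 45 25 42
f 46 42 26
f 45 42 46
f 28 51 47
f 51 27 43
f 47 43 20
f 51 43 47
f 62 61 65
f 62 65 63
f 63 65 66
f 63 66 64
f 65 61 67
f 65 67 66
f 66 67 68
f 66 68 64
f 67 61 69
f 67 69 68
f 68 69 70
f 68 70 64
f 69 61 71
f 69 71 70
f 70 71 72
f 70 72 64
f 71 61 73
f 71 73 72
f 72 73 74
f 72 74 64
f 73 61 75
f 73 75 74
f 74 75 76
f 74 76 64
f 75 61 77
f 75 77 76
f 76 77 78
f 76 78 64
f 77 61 79
f 77 79 78
f 78 79 80
f 78 80 64
f 79 61 81
f 79 81 80
f 80 81 82
f 80 82 64
f 81 61 83
f 81 83 82
f 82 83 84
f 82 84 64
f 83 61 85
f 83 85 84
f 84 85 86
f 84 86 64
f 85 61 87
f 85 87 86
f 86 87 88
f 86 88 64
f 87 61 89
f 87 89 88
f 88 89 90
f 88 90 64
f 89 61 62
f 89 62 90
f 90 62 63
f 90 63 64
f 92 91 95
f 92 95 93
f 93 95 96
f 93 96 94
f 95 91 97
f 95 97 96
f 96 97 98
f 96 98 94
f 97 91 99
f 97 99 98
f 98 99 100
f 98 100 94
f 99 91 101
f 99 101 100
f 100 101 102
f 100 102 94
f 101 91 103
f 101 103 102
f 102 103 104
f 102 104 94
f 103 91 105
f 103 105 104
f 104 105 106
f 104 106 94
f 105 91 107
f 105 107 106
f 106 107 108
f 106 108 94
f 107 91 109
f 107 109 108
f 108 109 110
f 108 110 94
f 109 91 92
f 109 92 110
f 110 92 93
f 110 93 94
f 112 111 114
f 112 114 113
f 114 111 115
f 114 115 113
f 115 111 116
f 115 116 113
f 116 111 117
f 116 117 113
f 117 111 118
f 117 118 113
f 118 111 119
f 118 119 113
f 119 111 120
f 119 120 113
f 120 111 121
f 120 121 113
f 121 111 122
f 121 122 113
f 122 111 123
f 122 123 113
f 123 111 124
f 123 124 113
f 124 111 125
f 124 125 113
f 125 111 126
f 125 126 113
f 126 111 112
f 126 112 113



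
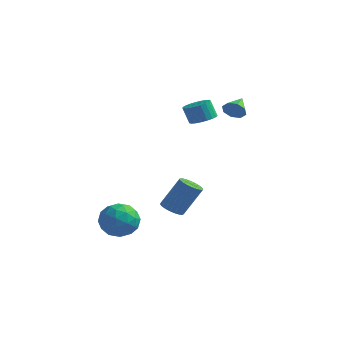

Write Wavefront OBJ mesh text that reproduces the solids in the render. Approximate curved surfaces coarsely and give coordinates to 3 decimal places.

v -1.336 1.511 -4.015
v -0.667 1.532 -4.308
v 0.084 2.27 -2.537
v -0.584 2.249 -2.245
v -0.775 1.807 -4.377
v -0.023 2.545 -2.606
v -0.979 2.031 -4.383
v -0.228 2.769 -2.613
v -1.246 2.165 -4.326
v -0.494 2.903 -2.556
v -1.527 2.186 -4.215
v -0.776 2.924 -2.445
v -1.776 2.091 -4.07
v -1.025 2.828 -2.299
v -1.949 1.895 -3.915
v -1.197 2.633 -2.145
v -2.015 1.632 -3.778
v -1.264 2.37 -2.007
v -1.964 1.349 -3.681
v -1.213 2.087 -1.911
v -1.805 1.094 -3.642
v -1.053 1.832 -1.872
v -1.564 0.911 -3.668
v -0.813 1.649 -1.898
v -1.284 0.831 -3.754
v -0.532 1.569 -1.984
v -1.013 0.87 -3.885
v -0.261 1.607 -2.115
v -0.797 1.019 -4.039
v -0.046 1.756 -2.268
v -0.675 1.253 -4.188
v 0.076 1.991 -2.417
v -1.798 -1.641 -2.8
v -0.948 -2.281 -3.305
v -3.052 -2.299 -4.075
v -2.202 -2.939 -4.58
v -2.593 -3.222 -3.506
v -1.818 -2.815 -2.718
v -2.182 -1.765 -4.662
v -1.407 -1.358 -3.874
v -1.186 -2.358 -4.456
v -1.44 -3.258 -3.741
v -2.56 -1.322 -3.639
v -2.814 -2.222 -2.924
v -1.263 -1.903 -2.941
v -2.737 -2.677 -4.439
v -2.967 -2.843 -3.808
v -2.467 -3.219 -4.105
v -1.774 -2.217 -2.595
v -1.275 -2.594 -2.892
v -2.242 -3.147 -3.01
v -2.725 -1.986 -4.488
v -2.226 -2.363 -4.785
v -1.533 -1.361 -3.275
v -1.033 -1.737 -3.572
v -1.758 -1.433 -4.37
v -0.903 -2.325 -3.914
v -1.64 -2.712 -4.663
v -1.628 -2.021 -4.712
v -1.173 -1.782 -4.249
v -1.053 -2.854 -3.494
v -1.79 -3.241 -4.243
v -2.019 -3.407 -3.612
v -1.564 -3.168 -3.148
v -1.192 -2.899 -4.17
v -2.21 -1.339 -3.137
v -2.947 -1.726 -3.886
v -2.436 -1.412 -4.232
v -1.981 -1.173 -3.768
v -2.36 -1.868 -2.717
v -3.097 -2.255 -3.466
v -2.827 -2.798 -3.131
v -2.372 -2.559 -2.668
v -2.808 -1.681 -3.21
v -0.829 3.732 2.061
v -0.236 3.222 2.224
v -0.617 3.117 3.283
v -1.211 3.628 3.119
v -0.099 3.515 2.302
v -0.48 3.41 3.361
v -0.088 3.845 2.339
v -0.469 3.741 3.397
v -0.205 4.156 2.327
v -0.587 4.052 3.386
v -0.431 4.394 2.269
v -0.812 4.29 3.328
v -0.725 4.517 2.175
v -1.106 4.413 3.234
v -1.038 4.504 2.062
v -1.419 4.4 3.12
v -1.314 4.359 1.948
v -1.695 4.254 3.006
v -1.507 4.104 1.853
v -1.888 4 2.912
v -1.582 3.786 1.795
v -1.963 3.681 2.854
v -1.527 3.458 1.782
v -1.909 3.354 2.841
v -1.352 3.177 1.818
v -1.733 3.073 2.877
v -1.086 2.993 1.895
v -1.468 2.889 2.954
v -0.776 2.936 2.002
v -1.157 2.832 3.06
v -0.475 3.017 2.118
v -0.856 2.913 3.177
v 1.665 2.914 3.409
v 1.99 2.711 3.983
v 1.435 4.026 3.931
v 2.316 2.941 3.637
v 2.261 3.155 3.157
v 1.857 3.228 2.825
v 1.341 3.117 2.835
v 1.015 2.887 3.181
v 1.07 2.673 3.66
v 1.474 2.6 3.993
f 2 1 5
f 2 5 3
f 3 5 6
f 3 6 4
f 5 1 7
f 5 7 6
f 6 7 8
f 6 8 4
f 7 1 9
f 7 9 8
f 8 9 10
f 8 10 4
f 9 1 11
f 9 11 10
f 10 11 12
f 10 12 4
f 11 1 13
f 11 13 12
f 12 13 14
f 12 14 4
f 13 1 15
f 13 15 14
f 14 15 16
f 14 16 4
f 15 1 17
f 15 17 16
f 16 17 18
f 16 18 4
f 17 1 19
f 17 19 18
f 18 19 20
f 18 20 4
f 19 1 21
f 19 21 20
f 20 21 22
f 20 22 4
f 21 1 23
f 21 23 22
f 22 23 24
f 22 24 4
f 23 1 25
f 23 25 24
f 24 25 26
f 24 26 4
f 25 1 27
f 25 27 26
f 26 27 28
f 26 28 4
f 27 1 29
f 27 29 28
f 28 29 30
f 28 30 4
f 29 1 31
f 29 31 30
f 30 31 32
f 30 32 4
f 31 1 2
f 31 2 32
f 32 2 3
f 32 3 4
f 33 70 49
f 70 44 73
f 49 73 38
f 70 73 49
f 33 49 45
f 49 38 50
f 45 50 34
f 49 50 45
f 33 45 54
f 45 34 55
f 54 55 40
f 45 55 54
f 33 54 66
f 54 40 69
f 66 69 43
f 54 69 66
f 33 66 70
f 66 43 74
f 70 74 44
f 66 74 70
f 34 50 61
f 50 38 64
f 61 64 42
f 50 64 61
f 38 73 51
f 73 44 72
f 51 72 37
f 73 72 51
f 44 74 71
f 74 43 67
f 71 67 35
f 74 67 71
f 43 69 68
f 69 40 56
f 68 56 39
f 69 56 68
f 40 55 60
f 55 34 57
f 60 57 41
f 55 57 60
f 36 62 48
f 62 42 63
f 48 63 37
f 62 63 48
f 36 48 46
f 48 37 47
f 46 47 35
f 48 47 46
f 36 46 53
f 46 35 52
f 53 52 39
f 46 52 53
f 36 53 58
f 53 39 59
f 58 59 41
f 53 59 58
f 36 58 62
f 58 41 65
f 62 65 42
f 58 65 62
f 37 63 51
f 63 42 64
f 51 64 38
f 63 64 51
f 35 47 71
f 47 37 72
f 71 72 44
f 47 72 71
f 39 52 68
f 52 35 67
f 68 67 43
f 52 67 68
f 41 59 60
f 59 39 56
f 60 56 40
f 59 56 60
f 42 65 61
f 65 41 57
f 61 57 34
f 65 57 61
f 76 75 79
f 76 79 77
f 77 79 80
f 77 80 78
f 79 75 81
f 79 81 80
f 80 81 82
f 80 82 78
f 81 75 83
f 81 83 82
f 82 83 84
f 82 84 78
f 83 75 85
f 83 85 84
f 84 85 86
f 84 86 78
f 85 75 87
f 85 87 86
f 86 87 88
f 86 88 78
f 87 75 89
f 87 89 88
f 88 89 90
f 88 90 78
f 89 75 91
f 89 91 90
f 90 91 92
f 90 92 78
f 91 75 93
f 91 93 92
f 92 93 94
f 92 94 78
f 93 75 95
f 93 95 94
f 94 95 96
f 94 96 78
f 95 75 97
f 95 97 96
f 96 97 98
f 96 98 78
f 97 75 99
f 97 99 98
f 98 99 100
f 98 100 78
f 99 75 101
f 99 101 100
f 100 101 102
f 100 102 78
f 101 75 103
f 101 103 102
f 102 103 104
f 102 104 78
f 103 75 105
f 103 105 104
f 104 105 106
f 104 106 78
f 105 75 76
f 105 76 106
f 106 76 77
f 106 77 78
f 108 107 110
f 108 110 109
f 110 107 111
f 110 111 109
f 111 107 112
f 111 112 109
f 112 107 113
f 112 113 109
f 113 107 114
f 113 114 109
f 114 107 115
f 114 115 109
f 115 107 116
f 115 116 109
f 116 107 108
f 116 108 109



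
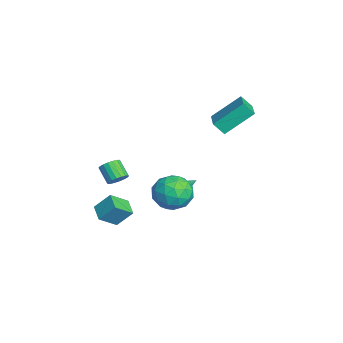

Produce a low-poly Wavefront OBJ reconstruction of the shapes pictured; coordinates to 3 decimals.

v 0.846 0.239 -2.208
v 1.39 0.545 -2.74
v 1.054 1.601 -1.212
v 1.097 0.675 -2.856
v 0.76 0.729 -2.86
v 0.438 0.698 -2.751
v 0.187 0.588 -2.548
v 0.05 0.418 -2.287
v 0.05 0.217 -2.012
v 0.189 0.019 -1.77
v 0.44 -0.14 -1.605
v 0.762 -0.234 -1.544
v 1.099 -0.246 -1.597
v 1.392 -0.174 -1.756
v 1.59 -0.031 -1.994
v 1.66 0.159 -2.268
v 1.589 0.363 -2.532
v 2.694 -0.114 0.058
v 3.347 0.422 0.683
v 3.913 -0.222 -1.123
v 4.566 0.314 -0.498
v 4.276 -0.663 -0.241
v 3.522 -0.596 0.49
v 3.738 0.796 -0.93
v 2.984 0.863 -0.199
v 3.992 0.985 0.073
v 4.325 0.083 0.499
v 2.935 0.117 -0.939
v 3.268 -0.785 -0.513
v 2.913 0.163 0.474
v 4.347 0.037 -0.914
v 4.176 -0.538 -0.763
v 4.56 -0.223 -0.396
v 3.016 -0.435 0.36
v 3.4 -0.12 0.728
v 3.946 -0.758 0.185
v 3.86 0.32 -1.168
v 4.244 0.635 -0.8
v 2.7 0.423 -0.044
v 3.084 0.738 0.323
v 3.314 0.958 -0.625
v 3.677 0.809 0.483
v 4.393 0.746 -0.211
v 3.906 1.029 -0.465
v 3.463 1.069 -0.036
v 3.872 0.279 0.734
v 4.589 0.216 0.039
v 4.418 -0.359 0.19
v 3.975 -0.32 0.62
v 4.252 0.61 0.375
v 2.671 -0.016 -0.479
v 3.388 -0.079 -1.174
v 3.285 0.52 -1.06
v 2.842 0.559 -0.63
v 2.867 -0.546 -0.229
v 3.583 -0.609 -0.923
v 3.797 -0.869 -0.404
v 3.354 -0.829 0.025
v 3.008 -0.41 -0.815
v 1.447 -3.337 -2.363
v 1.593 -2.572 -1.503
v 1.105 -2.458 -3.088
v 1.251 -1.693 -2.228
v 2.349 -3.207 -2.632
v 2.495 -2.442 -1.772
v 2.007 -2.328 -3.357
v 2.153 -1.563 -2.497
v 0.881 2.852 2.349
v 0.69 2.341 2.948
v 0.745 4.277 3.522
v 0.554 3.766 4.12
v 2.286 2.714 2.68
v 2.095 2.203 3.278
v 2.15 4.139 3.852
v 1.959 3.628 4.451
v 0.848 -2.116 -0.962
v 1.189 -1.995 -0.535
v 0.474 -2.324 0.129
v 0.132 -2.444 -0.298
v 1.062 -1.783 -0.566
v 0.347 -2.112 0.098
v 0.893 -1.636 -0.676
v 0.178 -1.965 -0.012
v 0.715 -1.585 -0.842
v -0 -1.914 -0.178
v 0.563 -1.639 -1.032
v -0.152 -1.967 -0.368
v 0.468 -1.787 -1.209
v -0.248 -2.115 -0.545
v 0.447 -2 -1.336
v -0.268 -2.329 -0.672
v 0.506 -2.236 -1.389
v -0.209 -2.565 -0.725
v 0.633 -2.448 -1.358
v -0.082 -2.777 -0.694
v 0.802 -2.595 -1.248
v 0.087 -2.924 -0.584
v 0.98 -2.646 -1.082
v 0.265 -2.975 -0.418
v 1.132 -2.593 -0.892
v 0.417 -2.921 -0.228
v 1.228 -2.445 -0.715
v 0.512 -2.773 -0.051
v 1.248 -2.231 -0.588
v 0.533 -2.56 0.076
f 2 1 4
f 2 4 3
f 4 1 5
f 4 5 3
f 5 1 6
f 5 6 3
f 6 1 7
f 6 7 3
f 7 1 8
f 7 8 3
f 8 1 9
f 8 9 3
f 9 1 10
f 9 10 3
f 10 1 11
f 10 11 3
f 11 1 12
f 11 12 3
f 12 1 13
f 12 13 3
f 13 1 14
f 13 14 3
f 14 1 15
f 14 15 3
f 15 1 16
f 15 16 3
f 16 1 17
f 16 17 3
f 17 1 2
f 17 2 3
f 18 55 34
f 55 29 58
f 34 58 23
f 55 58 34
f 18 34 30
f 34 23 35
f 30 35 19
f 34 35 30
f 18 30 39
f 30 19 40
f 39 40 25
f 30 40 39
f 18 39 51
f 39 25 54
f 51 54 28
f 39 54 51
f 18 51 55
f 51 28 59
f 55 59 29
f 51 59 55
f 19 35 46
f 35 23 49
f 46 49 27
f 35 49 46
f 23 58 36
f 58 29 57
f 36 57 22
f 58 57 36
f 29 59 56
f 59 28 52
f 56 52 20
f 59 52 56
f 28 54 53
f 54 25 41
f 53 41 24
f 54 41 53
f 25 40 45
f 40 19 42
f 45 42 26
f 40 42 45
f 21 47 33
f 47 27 48
f 33 48 22
f 47 48 33
f 21 33 31
f 33 22 32
f 31 32 20
f 33 32 31
f 21 31 38
f 31 20 37
f 38 37 24
f 31 37 38
f 21 38 43
f 38 24 44
f 43 44 26
f 38 44 43
f 21 43 47
f 43 26 50
f 47 50 27
f 43 50 47
f 22 48 36
f 48 27 49
f 36 49 23
f 48 49 36
f 20 32 56
f 32 22 57
f 56 57 29
f 32 57 56
f 24 37 53
f 37 20 52
f 53 52 28
f 37 52 53
f 26 44 45
f 44 24 41
f 45 41 25
f 44 41 45
f 27 50 46
f 50 26 42
f 46 42 19
f 50 42 46
f 61 63 60
f 64 61 60
f 60 63 62
f 62 64 60
f 61 67 63
f 65 61 64
f 65 67 61
f 63 67 62
f 66 64 62
f 62 67 66
f 66 65 64
f 67 65 66
f 69 71 68
f 72 69 68
f 68 71 70
f 70 72 68
f 69 75 71
f 73 69 72
f 73 75 69
f 71 75 70
f 74 72 70
f 70 75 74
f 74 73 72
f 75 73 74
f 77 76 80
f 77 80 78
f 78 80 81
f 78 81 79
f 80 76 82
f 80 82 81
f 81 82 83
f 81 83 79
f 82 76 84
f 82 84 83
f 83 84 85
f 83 85 79
f 84 76 86
f 84 86 85
f 85 86 87
f 85 87 79
f 86 76 88
f 86 88 87
f 87 88 89
f 87 89 79
f 88 76 90
f 88 90 89
f 89 90 91
f 89 91 79
f 90 76 92
f 90 92 91
f 91 92 93
f 91 93 79
f 92 76 94
f 92 94 93
f 93 94 95
f 93 95 79
f 94 76 96
f 94 96 95
f 95 96 97
f 95 97 79
f 96 76 98
f 96 98 97
f 97 98 99
f 97 99 79
f 98 76 100
f 98 100 99
f 99 100 101
f 99 101 79
f 100 76 102
f 100 102 101
f 101 102 103
f 101 103 79
f 102 76 104
f 102 104 103
f 103 104 105
f 103 105 79
f 104 76 77
f 104 77 105
f 105 77 78
f 105 78 79



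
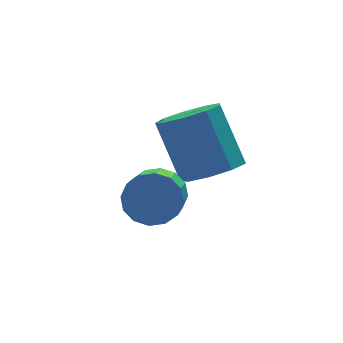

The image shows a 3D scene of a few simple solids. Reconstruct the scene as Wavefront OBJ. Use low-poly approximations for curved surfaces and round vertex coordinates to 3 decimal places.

v 2.04 0.698 -0.587
v 2.555 0.572 -0.378
v 1.955 -0.464 0.476
v 1.44 -0.338 0.267
v 2.449 0.781 -0.199
v 1.85 -0.255 0.655
v 2.233 0.968 -0.123
v 1.634 -0.068 0.73
v 1.966 1.082 -0.172
v 1.366 0.046 0.681
v 1.718 1.094 -0.332
v 1.119 0.058 0.521
v 1.557 0.999 -0.56
v 0.957 -0.037 0.293
v 1.525 0.824 -0.796
v 0.925 -0.212 0.058
v 1.63 0.615 -0.975
v 1.031 -0.421 -0.121
v 1.846 0.428 -1.05
v 1.247 -0.608 -0.197
v 2.114 0.314 -1.001
v 1.514 -0.722 -0.148
v 2.361 0.302 -0.841
v 1.762 -0.734 0.012
v 2.523 0.397 -0.613
v 1.923 -0.639 0.24
v 3.38 1.013 -0.667
v 4.057 1.035 -0.612
v 3.938 1.889 0.541
v 3.26 1.867 0.487
v 3.908 1.381 -0.884
v 3.789 2.235 0.269
v 3.512 1.555 -1.055
v 3.392 2.41 0.098
v 3.054 1.476 -1.043
v 2.934 2.33 0.11
v 2.748 1.18 -0.856
v 2.629 2.034 0.297
v 2.738 0.805 -0.58
v 2.618 1.66 0.574
v 3.028 0.528 -0.344
v 2.908 1.383 0.809
v 3.483 0.478 -0.26
v 3.363 1.332 0.894
v 3.889 0.678 -0.365
v 3.77 1.532 0.788
f 2 1 5
f 2 5 3
f 3 5 6
f 3 6 4
f 5 1 7
f 5 7 6
f 6 7 8
f 6 8 4
f 7 1 9
f 7 9 8
f 8 9 10
f 8 10 4
f 9 1 11
f 9 11 10
f 10 11 12
f 10 12 4
f 11 1 13
f 11 13 12
f 12 13 14
f 12 14 4
f 13 1 15
f 13 15 14
f 14 15 16
f 14 16 4
f 15 1 17
f 15 17 16
f 16 17 18
f 16 18 4
f 17 1 19
f 17 19 18
f 18 19 20
f 18 20 4
f 19 1 21
f 19 21 20
f 20 21 22
f 20 22 4
f 21 1 23
f 21 23 22
f 22 23 24
f 22 24 4
f 23 1 25
f 23 25 24
f 24 25 26
f 24 26 4
f 25 1 2
f 25 2 26
f 26 2 3
f 26 3 4
f 28 27 31
f 28 31 29
f 29 31 32
f 29 32 30
f 31 27 33
f 31 33 32
f 32 33 34
f 32 34 30
f 33 27 35
f 33 35 34
f 34 35 36
f 34 36 30
f 35 27 37
f 35 37 36
f 36 37 38
f 36 38 30
f 37 27 39
f 37 39 38
f 38 39 40
f 38 40 30
f 39 27 41
f 39 41 40
f 40 41 42
f 40 42 30
f 41 27 43
f 41 43 42
f 42 43 44
f 42 44 30
f 43 27 45
f 43 45 44
f 44 45 46
f 44 46 30
f 45 27 28
f 45 28 46
f 46 28 29
f 46 29 30



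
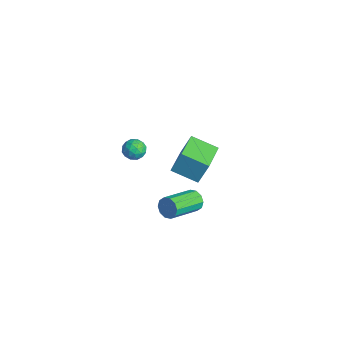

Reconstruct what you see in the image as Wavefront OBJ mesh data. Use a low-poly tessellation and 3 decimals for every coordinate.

v -3.871 0.853 -2.867
v -3.368 0.848 -2.358
v -4.312 -0.128 -2.442
v -3.809 -0.133 -1.933
v -4.324 0.363 -1.922
v -4.051 0.97 -2.185
v -3.629 -0.25 -2.615
v -3.356 0.357 -2.878
v -3.219 0.167 -2.202
v -3.649 0.545 -1.774
v -4.031 0.175 -3.026
v -4.461 0.553 -2.598
v -3.581 0.937 -2.65
v -4.099 -0.217 -2.15
v -4.402 0.075 -2.144
v -4.106 0.072 -1.845
v -3.982 1.008 -2.548
v -3.687 1.005 -2.249
v -4.249 0.72 -1.993
v -3.993 -0.285 -2.551
v -3.698 -0.288 -2.252
v -3.574 0.648 -2.955
v -3.278 0.645 -2.656
v -3.431 -0 -2.807
v -3.198 0.533 -2.259
v -3.457 -0.044 -2.009
v -3.351 -0.112 -2.41
v -3.19 0.245 -2.565
v -3.45 0.756 -2.008
v -3.71 0.179 -1.758
v -4.012 0.471 -1.751
v -3.852 0.827 -1.906
v -3.362 0.355 -1.916
v -3.97 0.541 -3.042
v -4.23 -0.036 -2.792
v -3.828 -0.107 -2.894
v -3.668 0.249 -3.049
v -4.223 0.764 -2.791
v -4.482 0.187 -2.541
v -4.49 0.475 -2.235
v -4.329 0.832 -2.39
v -4.318 0.365 -2.884
v 2.875 1.154 -1.086
v 3.131 1.457 -0.572
v 3.881 -0.251 0.061
v 3.625 -0.554 -0.454
v 2.763 1.333 -0.471
v 3.513 -0.376 0.161
v 2.437 1.14 -0.606
v 3.187 -0.569 0.026
v 2.279 0.952 -0.924
v 3.029 -0.756 -0.292
v 2.348 0.842 -1.304
v 3.098 -0.866 -0.672
v 2.619 0.851 -1.601
v 3.369 -0.857 -0.968
v 2.987 0.976 -1.701
v 3.737 -0.733 -1.069
v 3.313 1.169 -1.566
v 4.063 -0.54 -0.934
v 3.471 1.356 -1.248
v 4.221 -0.352 -0.616
v 3.402 1.466 -0.868
v 4.152 -0.242 -0.236
v -0.871 1.889 -0.606
v -0.7 2.417 0.723
v 0.06 3.041 -1.183
v 0.231 3.569 0.146
v 0.749 0.711 -0.346
v 0.92 1.239 0.983
v 1.68 1.863 -0.923
v 1.851 2.391 0.406
f 1 38 17
f 38 12 41
f 17 41 6
f 38 41 17
f 1 17 13
f 17 6 18
f 13 18 2
f 17 18 13
f 1 13 22
f 13 2 23
f 22 23 8
f 13 23 22
f 1 22 34
f 22 8 37
f 34 37 11
f 22 37 34
f 1 34 38
f 34 11 42
f 38 42 12
f 34 42 38
f 2 18 29
f 18 6 32
f 29 32 10
f 18 32 29
f 6 41 19
f 41 12 40
f 19 40 5
f 41 40 19
f 12 42 39
f 42 11 35
f 39 35 3
f 42 35 39
f 11 37 36
f 37 8 24
f 36 24 7
f 37 24 36
f 8 23 28
f 23 2 25
f 28 25 9
f 23 25 28
f 4 30 16
f 30 10 31
f 16 31 5
f 30 31 16
f 4 16 14
f 16 5 15
f 14 15 3
f 16 15 14
f 4 14 21
f 14 3 20
f 21 20 7
f 14 20 21
f 4 21 26
f 21 7 27
f 26 27 9
f 21 27 26
f 4 26 30
f 26 9 33
f 30 33 10
f 26 33 30
f 5 31 19
f 31 10 32
f 19 32 6
f 31 32 19
f 3 15 39
f 15 5 40
f 39 40 12
f 15 40 39
f 7 20 36
f 20 3 35
f 36 35 11
f 20 35 36
f 9 27 28
f 27 7 24
f 28 24 8
f 27 24 28
f 10 33 29
f 33 9 25
f 29 25 2
f 33 25 29
f 44 43 47
f 44 47 45
f 45 47 48
f 45 48 46
f 47 43 49
f 47 49 48
f 48 49 50
f 48 50 46
f 49 43 51
f 49 51 50
f 50 51 52
f 50 52 46
f 51 43 53
f 51 53 52
f 52 53 54
f 52 54 46
f 53 43 55
f 53 55 54
f 54 55 56
f 54 56 46
f 55 43 57
f 55 57 56
f 56 57 58
f 56 58 46
f 57 43 59
f 57 59 58
f 58 59 60
f 58 60 46
f 59 43 61
f 59 61 60
f 60 61 62
f 60 62 46
f 61 43 63
f 61 63 62
f 62 63 64
f 62 64 46
f 63 43 44
f 63 44 64
f 64 44 45
f 64 45 46
f 66 68 65
f 69 66 65
f 65 68 67
f 67 69 65
f 66 72 68
f 70 66 69
f 70 72 66
f 68 72 67
f 71 69 67
f 67 72 71
f 71 70 69
f 72 70 71



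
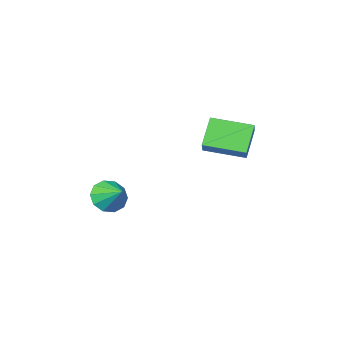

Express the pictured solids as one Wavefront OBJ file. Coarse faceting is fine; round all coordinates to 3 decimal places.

v 1.649 -3.433 -4.342
v 2.545 -3.232 -4.545
v 1.571 -2.287 -3.558
v 2.209 -2.98 -4.947
v 1.659 -2.901 -5.117
v 1.106 -3.025 -4.992
v 0.76 -3.304 -4.618
v 0.753 -3.633 -4.139
v 1.089 -3.885 -3.737
v 1.639 -3.964 -3.567
v 2.193 -3.84 -3.692
v 2.539 -3.561 -4.066
v -2.604 1.943 0.958
v -2.117 2.697 1.692
v -1.81 2.589 -0.232
v -1.323 3.343 0.502
v -1.157 0.717 1.258
v -0.67 1.471 1.992
v -0.363 1.363 0.068
v 0.124 2.117 0.802
f 2 1 4
f 2 4 3
f 4 1 5
f 4 5 3
f 5 1 6
f 5 6 3
f 6 1 7
f 6 7 3
f 7 1 8
f 7 8 3
f 8 1 9
f 8 9 3
f 9 1 10
f 9 10 3
f 10 1 11
f 10 11 3
f 11 1 12
f 11 12 3
f 12 1 2
f 12 2 3
f 14 16 13
f 17 14 13
f 13 16 15
f 15 17 13
f 14 20 16
f 18 14 17
f 18 20 14
f 16 20 15
f 19 17 15
f 15 20 19
f 19 18 17
f 20 18 19



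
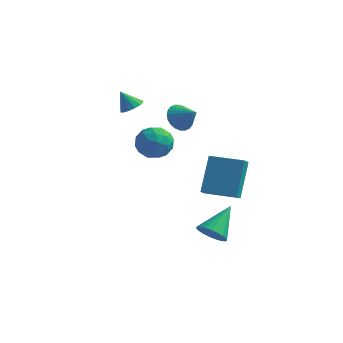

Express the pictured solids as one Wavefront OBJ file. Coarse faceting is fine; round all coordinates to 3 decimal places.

v 0.617 2.291 3.465
v 1.091 2.304 2.808
v 1.583 2.009 4.155
v 1.11 2.605 2.904
v 1.053 2.857 3.085
v 0.931 3.024 3.324
v 0.761 3.079 3.585
v 0.568 3.013 3.827
v 0.384 2.838 4.014
v 0.234 2.579 4.118
v 0.143 2.277 4.122
v 0.125 1.976 4.026
v 0.181 1.724 3.845
v 0.303 1.557 3.605
v 0.474 1.502 3.345
v 0.666 1.568 3.103
v 0.85 1.743 2.915
v 1 2.002 2.812
v 3.228 0.023 -2.692
v 3.977 0.103 -3.017
v 3.572 1.537 -1.528
v 3.789 0.302 -3.221
v 3.505 0.453 -3.333
v 3.172 0.529 -3.334
v 2.85 0.518 -3.224
v 2.593 0.421 -3.022
v 2.445 0.255 -2.763
v 2.434 0.05 -2.492
v 2.559 -0.161 -2.255
v 2.801 -0.34 -2.093
v 3.116 -0.456 -2.035
v 3.451 -0.489 -2.091
v 3.747 -0.434 -2.25
v 3.954 -0.3 -2.486
v 4.035 -0.11 -2.757
v 0.319 0.461 3.452
v 1.209 0.225 3.123
v -0.229 -0.945 2.977
v 0.661 -1.181 2.648
v 0.5 -1.103 3.609
v 0.838 -0.234 3.903
v 0.142 -0.486 2.197
v 0.48 0.383 2.491
v 1.1 -0.36 2.348
v 1.321 -0.742 3.22
v -0.341 0.022 2.88
v -0.12 -0.36 3.752
v 0.812 0.466 3.33
v 0.168 -1.186 2.77
v 0.073 -1.141 3.335
v 0.596 -1.279 3.142
v 0.594 0.196 3.788
v 1.118 0.058 3.595
v 0.7 -0.723 3.88
v -0.138 -0.778 2.505
v 0.386 -0.916 2.312
v 0.384 0.559 2.958
v 0.907 0.421 2.765
v 0.28 0.003 2.22
v 1.271 -0.016 2.68
v 0.949 -0.842 2.401
v 0.643 -0.434 2.136
v 0.843 0.077 2.309
v 1.401 -0.24 3.193
v 1.079 -1.067 2.914
v 0.984 -1.021 3.479
v 1.183 -0.51 3.652
v 1.337 -0.584 2.737
v -0.099 0.347 3.186
v -0.421 -0.48 2.907
v -0.203 -0.21 2.448
v -0.004 0.301 2.621
v 0.031 0.122 3.699
v -0.291 -0.704 3.42
v 0.137 -0.797 3.791
v 0.337 -0.286 3.964
v -0.357 -0.136 3.363
v -2.726 3.988 2.719
v -2.179 3.803 3.039
v -3.314 3.912 3.681
v -2.184 4.144 3.063
v -2.335 4.443 2.995
v -2.59 4.62 2.852
v -2.882 4.628 2.675
v -3.132 4.464 2.509
v -3.273 4.173 2.399
v -3.267 3.832 2.375
v -3.117 3.533 2.444
v -2.861 3.356 2.586
v -2.57 3.348 2.764
v -2.32 3.512 2.93
v 2.897 -0.033 0.032
v 2.966 -0.689 0.502
v 2.783 1.196 1.769
v 2.852 0.539 2.238
v 4.608 0.141 0.022
v 4.677 -0.516 0.491
v 4.494 1.369 1.758
v 4.563 0.713 2.228
f 2 1 4
f 2 4 3
f 4 1 5
f 4 5 3
f 5 1 6
f 5 6 3
f 6 1 7
f 6 7 3
f 7 1 8
f 7 8 3
f 8 1 9
f 8 9 3
f 9 1 10
f 9 10 3
f 10 1 11
f 10 11 3
f 11 1 12
f 11 12 3
f 12 1 13
f 12 13 3
f 13 1 14
f 13 14 3
f 14 1 15
f 14 15 3
f 15 1 16
f 15 16 3
f 16 1 17
f 16 17 3
f 17 1 18
f 17 18 3
f 18 1 2
f 18 2 3
f 20 19 22
f 20 22 21
f 22 19 23
f 22 23 21
f 23 19 24
f 23 24 21
f 24 19 25
f 24 25 21
f 25 19 26
f 25 26 21
f 26 19 27
f 26 27 21
f 27 19 28
f 27 28 21
f 28 19 29
f 28 29 21
f 29 19 30
f 29 30 21
f 30 19 31
f 30 31 21
f 31 19 32
f 31 32 21
f 32 19 33
f 32 33 21
f 33 19 34
f 33 34 21
f 34 19 35
f 34 35 21
f 35 19 20
f 35 20 21
f 36 73 52
f 73 47 76
f 52 76 41
f 73 76 52
f 36 52 48
f 52 41 53
f 48 53 37
f 52 53 48
f 36 48 57
f 48 37 58
f 57 58 43
f 48 58 57
f 36 57 69
f 57 43 72
f 69 72 46
f 57 72 69
f 36 69 73
f 69 46 77
f 73 77 47
f 69 77 73
f 37 53 64
f 53 41 67
f 64 67 45
f 53 67 64
f 41 76 54
f 76 47 75
f 54 75 40
f 76 75 54
f 47 77 74
f 77 46 70
f 74 70 38
f 77 70 74
f 46 72 71
f 72 43 59
f 71 59 42
f 72 59 71
f 43 58 63
f 58 37 60
f 63 60 44
f 58 60 63
f 39 65 51
f 65 45 66
f 51 66 40
f 65 66 51
f 39 51 49
f 51 40 50
f 49 50 38
f 51 50 49
f 39 49 56
f 49 38 55
f 56 55 42
f 49 55 56
f 39 56 61
f 56 42 62
f 61 62 44
f 56 62 61
f 39 61 65
f 61 44 68
f 65 68 45
f 61 68 65
f 40 66 54
f 66 45 67
f 54 67 41
f 66 67 54
f 38 50 74
f 50 40 75
f 74 75 47
f 50 75 74
f 42 55 71
f 55 38 70
f 71 70 46
f 55 70 71
f 44 62 63
f 62 42 59
f 63 59 43
f 62 59 63
f 45 68 64
f 68 44 60
f 64 60 37
f 68 60 64
f 79 78 81
f 79 81 80
f 81 78 82
f 81 82 80
f 82 78 83
f 82 83 80
f 83 78 84
f 83 84 80
f 84 78 85
f 84 85 80
f 85 78 86
f 85 86 80
f 86 78 87
f 86 87 80
f 87 78 88
f 87 88 80
f 88 78 89
f 88 89 80
f 89 78 90
f 89 90 80
f 90 78 91
f 90 91 80
f 91 78 79
f 91 79 80
f 93 95 92
f 96 93 92
f 92 95 94
f 94 96 92
f 93 99 95
f 97 93 96
f 97 99 93
f 95 99 94
f 98 96 94
f 94 99 98
f 98 97 96
f 99 97 98



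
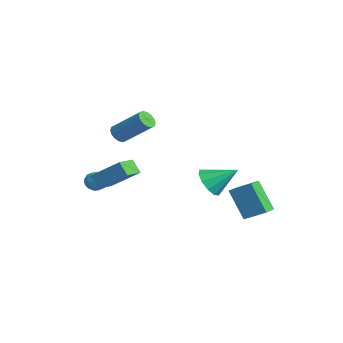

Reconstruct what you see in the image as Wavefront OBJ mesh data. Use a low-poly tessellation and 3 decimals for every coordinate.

v -3.708 -2.447 1.539
v -3.469 -2.132 1.075
v -2.334 -0.957 2.457
v -2.572 -1.273 2.921
v -3.73 -1.974 1.155
v -2.595 -0.799 2.537
v -3.986 -1.943 1.338
v -2.85 -0.768 2.72
v -4.166 -2.047 1.575
v -3.031 -0.872 2.957
v -4.224 -2.258 1.803
v -3.089 -1.084 3.185
v -4.144 -2.52 1.959
v -3.008 -1.346 3.341
v -3.946 -2.763 2.003
v -2.811 -1.588 3.385
v -3.685 -2.921 1.923
v -2.55 -1.746 3.305
v -3.43 -2.952 1.74
v -2.294 -1.777 3.122
v -3.249 -2.848 1.503
v -2.114 -1.673 2.885
v -3.191 -2.636 1.275
v -2.056 -1.462 2.657
v -3.272 -2.374 1.119
v -2.136 -1.2 2.501
v 0.719 1.959 -1.448
v 1.493 2.869 -0.737
v 0.074 2.687 -1.679
v 0.848 3.598 -0.969
v 1.772 2.362 -3.111
v 2.546 3.273 -2.401
v 1.127 3.091 -3.343
v 1.901 4.001 -2.632
v -3.348 -3.247 -1.487
v -2.992 -3.661 -1.881
v -4.188 -3.939 -1.519
v -3.832 -4.353 -1.913
v -3.657 -4.268 -1.269
v -3.138 -3.84 -1.249
v -4.042 -3.76 -2.151
v -3.523 -3.332 -2.131
v -3.421 -3.978 -2.291
v -3.183 -4.292 -1.746
v -3.997 -3.308 -1.654
v -3.759 -3.622 -1.109
v -3.097 -3.393 -1.681
v -4.083 -4.207 -1.719
v -3.981 -4.157 -1.34
v -3.771 -4.4 -1.571
v -3.182 -3.498 -1.31
v -2.973 -3.742 -1.541
v -3.363 -4.099 -1.181
v -4.207 -3.858 -1.859
v -3.998 -4.102 -2.09
v -3.409 -3.2 -1.829
v -3.199 -3.443 -2.06
v -3.817 -3.501 -2.219
v -3.139 -3.822 -2.154
v -3.633 -4.229 -2.173
v -3.757 -3.881 -2.313
v -3.452 -3.629 -2.301
v -2.999 -4.007 -1.833
v -3.493 -4.414 -1.852
v -3.39 -4.364 -1.473
v -3.085 -4.112 -1.462
v -3.251 -4.193 -2.074
v -3.687 -3.186 -1.548
v -4.181 -3.593 -1.567
v -4.095 -3.488 -1.938
v -3.79 -3.236 -1.927
v -3.547 -3.371 -1.227
v -4.041 -3.778 -1.246
v -3.728 -3.971 -1.099
v -3.423 -3.719 -1.087
v -3.929 -3.407 -1.326
v -1.259 -4.503 -0.977
v -1.858 -4.701 -0.28
v -1.984 -3.518 -1.32
v -2.583 -3.716 -0.623
v -0.197 -3.284 0.283
v -0.796 -3.482 0.98
v -0.922 -2.299 -0.06
v -1.521 -2.497 0.637
v 0.537 0.934 -0.723
v 1.399 0.489 -0.73
v 1.223 2.246 0.283
v 1.378 0.86 -1.2
v 1.037 1.259 -1.488
v 0.504 1.535 -1.484
v -0.016 1.58 -1.189
v -0.325 1.379 -0.716
v -0.304 1.008 -0.246
v 0.037 0.609 0.042
v 0.57 0.333 0.038
v 1.09 0.288 -0.257
f 2 1 5
f 2 5 3
f 3 5 6
f 3 6 4
f 5 1 7
f 5 7 6
f 6 7 8
f 6 8 4
f 7 1 9
f 7 9 8
f 8 9 10
f 8 10 4
f 9 1 11
f 9 11 10
f 10 11 12
f 10 12 4
f 11 1 13
f 11 13 12
f 12 13 14
f 12 14 4
f 13 1 15
f 13 15 14
f 14 15 16
f 14 16 4
f 15 1 17
f 15 17 16
f 16 17 18
f 16 18 4
f 17 1 19
f 17 19 18
f 18 19 20
f 18 20 4
f 19 1 21
f 19 21 20
f 20 21 22
f 20 22 4
f 21 1 23
f 21 23 22
f 22 23 24
f 22 24 4
f 23 1 25
f 23 25 24
f 24 25 26
f 24 26 4
f 25 1 2
f 25 2 26
f 26 2 3
f 26 3 4
f 28 30 27
f 31 28 27
f 27 30 29
f 29 31 27
f 28 34 30
f 32 28 31
f 32 34 28
f 30 34 29
f 33 31 29
f 29 34 33
f 33 32 31
f 34 32 33
f 35 72 51
f 72 46 75
f 51 75 40
f 72 75 51
f 35 51 47
f 51 40 52
f 47 52 36
f 51 52 47
f 35 47 56
f 47 36 57
f 56 57 42
f 47 57 56
f 35 56 68
f 56 42 71
f 68 71 45
f 56 71 68
f 35 68 72
f 68 45 76
f 72 76 46
f 68 76 72
f 36 52 63
f 52 40 66
f 63 66 44
f 52 66 63
f 40 75 53
f 75 46 74
f 53 74 39
f 75 74 53
f 46 76 73
f 76 45 69
f 73 69 37
f 76 69 73
f 45 71 70
f 71 42 58
f 70 58 41
f 71 58 70
f 42 57 62
f 57 36 59
f 62 59 43
f 57 59 62
f 38 64 50
f 64 44 65
f 50 65 39
f 64 65 50
f 38 50 48
f 50 39 49
f 48 49 37
f 50 49 48
f 38 48 55
f 48 37 54
f 55 54 41
f 48 54 55
f 38 55 60
f 55 41 61
f 60 61 43
f 55 61 60
f 38 60 64
f 60 43 67
f 64 67 44
f 60 67 64
f 39 65 53
f 65 44 66
f 53 66 40
f 65 66 53
f 37 49 73
f 49 39 74
f 73 74 46
f 49 74 73
f 41 54 70
f 54 37 69
f 70 69 45
f 54 69 70
f 43 61 62
f 61 41 58
f 62 58 42
f 61 58 62
f 44 67 63
f 67 43 59
f 63 59 36
f 67 59 63
f 78 80 77
f 81 78 77
f 77 80 79
f 79 81 77
f 78 84 80
f 82 78 81
f 82 84 78
f 80 84 79
f 83 81 79
f 79 84 83
f 83 82 81
f 84 82 83
f 86 85 88
f 86 88 87
f 88 85 89
f 88 89 87
f 89 85 90
f 89 90 87
f 90 85 91
f 90 91 87
f 91 85 92
f 91 92 87
f 92 85 93
f 92 93 87
f 93 85 94
f 93 94 87
f 94 85 95
f 94 95 87
f 95 85 96
f 95 96 87
f 96 85 86
f 96 86 87

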